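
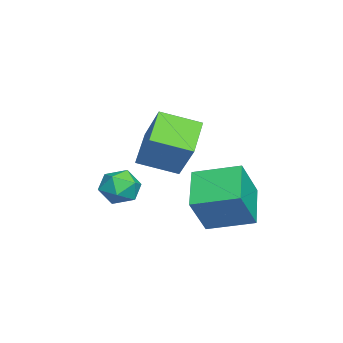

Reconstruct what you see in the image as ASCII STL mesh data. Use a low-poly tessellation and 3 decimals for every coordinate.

solid 
facet normal -0.115 -0.286 0.951
outer loop
vertex -1.188 -0.506 -0.218
vertex -1.182 -1.442 -0.499
vertex -0.343 -0.997 -0.264
endloop
endfacet
facet normal 0.242 0.331 0.912
outer loop
vertex -1.188 -0.506 -0.218
vertex -0.343 -0.997 -0.264
vertex -0.391 -0.075 -0.586
endloop
endfacet
facet normal -0.170 0.802 0.572
outer loop
vertex -1.188 -0.506 -0.218
vertex -0.391 -0.075 -0.586
vertex -1.259 0.05 -1.019
endloop
endfacet
facet normal -0.782 0.477 0.401
outer loop
vertex -1.188 -0.506 -0.218
vertex -1.259 0.05 -1.019
vertex -1.747 -0.795 -0.965
endloop
endfacet
facet normal -0.747 -0.195 0.635
outer loop
vertex -1.188 -0.506 -0.218
vertex -1.747 -0.795 -0.965
vertex -1.182 -1.442 -0.499
endloop
endfacet
facet normal 0.827 0.223 0.516
outer loop
vertex -0.391 -0.075 -0.586
vertex -0.343 -0.997 -0.264
vertex 0.107 -0.745 -1.095
endloop
endfacet
facet normal 0.249 -0.776 0.580
outer loop
vertex -0.343 -0.997 -0.264
vertex -1.182 -1.442 -0.499
vertex -0.381 -1.59 -1.041
endloop
endfacet
facet normal -0.775 -0.628 0.068
outer loop
vertex -1.182 -1.442 -0.499
vertex -1.747 -0.795 -0.965
vertex -1.249 -1.465 -1.474
endloop
endfacet
facet normal -0.832 0.460 -0.311
outer loop
vertex -1.747 -0.795 -0.965
vertex -1.259 0.05 -1.019
vertex -1.297 -0.543 -1.796
endloop
endfacet
facet normal 0.159 0.987 -0.034
outer loop
vertex -1.259 0.05 -1.019
vertex -0.391 -0.075 -0.586
vertex -0.458 -0.098 -1.561
endloop
endfacet
facet normal 0.782 -0.477 -0.401
outer loop
vertex -0.452 -1.034 -1.842
vertex 0.107 -0.745 -1.095
vertex -0.381 -1.59 -1.041
endloop
endfacet
facet normal 0.170 -0.802 -0.572
outer loop
vertex -0.452 -1.034 -1.842
vertex -0.381 -1.59 -1.041
vertex -1.249 -1.465 -1.474
endloop
endfacet
facet normal -0.242 -0.331 -0.912
outer loop
vertex -0.452 -1.034 -1.842
vertex -1.249 -1.465 -1.474
vertex -1.297 -0.543 -1.796
endloop
endfacet
facet normal 0.115 0.286 -0.951
outer loop
vertex -0.452 -1.034 -1.842
vertex -1.297 -0.543 -1.796
vertex -0.458 -0.098 -1.561
endloop
endfacet
facet normal 0.747 0.195 -0.635
outer loop
vertex -0.452 -1.034 -1.842
vertex -0.458 -0.098 -1.561
vertex 0.107 -0.745 -1.095
endloop
endfacet
facet normal 0.832 -0.460 0.311
outer loop
vertex -0.381 -1.59 -1.041
vertex 0.107 -0.745 -1.095
vertex -0.343 -0.997 -0.264
endloop
endfacet
facet normal -0.159 -0.987 0.034
outer loop
vertex -1.249 -1.465 -1.474
vertex -0.381 -1.59 -1.041
vertex -1.182 -1.442 -0.499
endloop
endfacet
facet normal -0.827 -0.223 -0.516
outer loop
vertex -1.297 -0.543 -1.796
vertex -1.249 -1.465 -1.474
vertex -1.747 -0.795 -0.965
endloop
endfacet
facet normal -0.249 0.776 -0.580
outer loop
vertex -0.458 -0.098 -1.561
vertex -1.297 -0.543 -1.796
vertex -1.259 0.05 -1.019
endloop
endfacet
facet normal 0.775 0.628 -0.068
outer loop
vertex 0.107 -0.745 -1.095
vertex -0.458 -0.098 -1.561
vertex -0.391 -0.075 -0.586
endloop
endfacet
facet normal -0.873 -0.057 0.484
outer loop
vertex 1.05 2.356 0.718
vertex 1.21 4.332 1.239
vertex 0.059 2.892 -1.007
endloop
endfacet
facet normal -0.078 -0.964 -0.254
outer loop
vertex 1.85 3.008 -1.999
vertex 1.05 2.356 0.718
vertex 0.059 2.892 -1.007
endloop
endfacet
facet normal -0.873 -0.056 0.484
outer loop
vertex 0.059 2.892 -1.007
vertex 1.21 4.332 1.239
vertex 0.22 4.868 -0.486
endloop
endfacet
facet normal -0.481 0.260 -0.837
outer loop
vertex 0.22 4.868 -0.486
vertex 1.85 3.008 -1.999
vertex 0.059 2.892 -1.007
endloop
endfacet
facet normal 0.481 -0.260 0.838
outer loop
vertex 1.05 2.356 0.718
vertex 3.001 4.448 0.247
vertex 1.21 4.332 1.239
endloop
endfacet
facet normal -0.079 -0.964 -0.254
outer loop
vertex 2.84 2.472 -0.274
vertex 1.05 2.356 0.718
vertex 1.85 3.008 -1.999
endloop
endfacet
facet normal 0.481 -0.260 0.837
outer loop
vertex 2.84 2.472 -0.274
vertex 3.001 4.448 0.247
vertex 1.05 2.356 0.718
endloop
endfacet
facet normal 0.079 0.964 0.254
outer loop
vertex 1.21 4.332 1.239
vertex 3.001 4.448 0.247
vertex 0.22 4.868 -0.486
endloop
endfacet
facet normal -0.481 0.260 -0.837
outer loop
vertex 2.01 4.984 -1.478
vertex 1.85 3.008 -1.999
vertex 0.22 4.868 -0.486
endloop
endfacet
facet normal 0.079 0.964 0.254
outer loop
vertex 0.22 4.868 -0.486
vertex 3.001 4.448 0.247
vertex 2.01 4.984 -1.478
endloop
endfacet
facet normal 0.873 0.057 -0.484
outer loop
vertex 2.01 4.984 -1.478
vertex 2.84 2.472 -0.274
vertex 1.85 3.008 -1.999
endloop
endfacet
facet normal 0.873 0.056 -0.484
outer loop
vertex 3.001 4.448 0.247
vertex 2.84 2.472 -0.274
vertex 2.01 4.984 -1.478
endloop
endfacet
facet normal -0.520 -0.333 -0.787
outer loop
vertex -0.949 0.246 1.903
vertex -1.135 1.963 1.3
vertex 0.611 0.078 0.942
endloop
endfacet
facet normal 0.102 -0.939 0.330
outer loop
vertex 1.735 0.797 2.64
vertex -0.949 0.246 1.903
vertex 0.611 0.078 0.942
endloop
endfacet
facet normal -0.521 -0.333 -0.786
outer loop
vertex 0.611 0.078 0.942
vertex -1.135 1.963 1.3
vertex 0.425 1.795 0.338
endloop
endfacet
facet normal 0.848 -0.092 -0.522
outer loop
vertex 0.425 1.795 0.338
vertex 1.735 0.797 2.64
vertex 0.611 0.078 0.942
endloop
endfacet
facet normal -0.848 0.092 0.522
outer loop
vertex -0.949 0.246 1.903
vertex -0.011 2.682 2.998
vertex -1.135 1.963 1.3
endloop
endfacet
facet normal 0.102 -0.939 0.330
outer loop
vertex 0.175 0.965 3.602
vertex -0.949 0.246 1.903
vertex 1.735 0.797 2.64
endloop
endfacet
facet normal -0.848 0.092 0.522
outer loop
vertex 0.175 0.965 3.602
vertex -0.011 2.682 2.998
vertex -0.949 0.246 1.903
endloop
endfacet
facet normal -0.102 0.939 -0.330
outer loop
vertex -1.135 1.963 1.3
vertex -0.011 2.682 2.998
vertex 0.425 1.795 0.338
endloop
endfacet
facet normal 0.848 -0.092 -0.522
outer loop
vertex 1.549 2.514 2.037
vertex 1.735 0.797 2.64
vertex 0.425 1.795 0.338
endloop
endfacet
facet normal -0.102 0.939 -0.330
outer loop
vertex 0.425 1.795 0.338
vertex -0.011 2.682 2.998
vertex 1.549 2.514 2.037
endloop
endfacet
facet normal 0.521 0.333 0.786
outer loop
vertex 1.549 2.514 2.037
vertex 0.175 0.965 3.602
vertex 1.735 0.797 2.64
endloop
endfacet
facet normal 0.520 0.333 0.786
outer loop
vertex -0.011 2.682 2.998
vertex 0.175 0.965 3.602
vertex 1.549 2.514 2.037
endloop
endfacet

endsolid


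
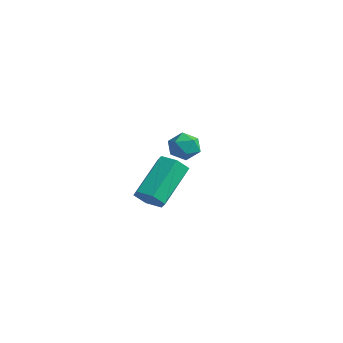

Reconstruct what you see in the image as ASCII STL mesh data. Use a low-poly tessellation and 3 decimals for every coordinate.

solid 
facet normal -0.416 0.669 0.616
outer loop
vertex 2.892 -3.445 1.262
vertex 3.211 -3.71 1.765
vertex 3.484 -3.226 1.424
endloop
endfacet
facet normal -0.337 0.941 -0.039
outer loop
vertex 2.892 -3.445 1.262
vertex 3.484 -3.226 1.424
vertex 3.327 -3.308 0.797
endloop
endfacet
facet normal -0.694 0.523 -0.495
outer loop
vertex 2.892 -3.445 1.262
vertex 3.327 -3.308 0.797
vertex 2.957 -3.843 0.75
endloop
endfacet
facet normal -0.993 -0.005 -0.122
outer loop
vertex 2.892 -3.445 1.262
vertex 2.957 -3.843 0.75
vertex 2.885 -4.091 1.348
endloop
endfacet
facet normal -0.821 0.084 0.565
outer loop
vertex 2.892 -3.445 1.262
vertex 2.885 -4.091 1.348
vertex 3.211 -3.71 1.765
endloop
endfacet
facet normal 0.357 0.911 -0.208
outer loop
vertex 3.327 -3.308 0.797
vertex 3.484 -3.226 1.424
vertex 3.915 -3.489 1.012
endloop
endfacet
facet normal 0.229 0.471 0.852
outer loop
vertex 3.484 -3.226 1.424
vertex 3.211 -3.71 1.765
vertex 3.843 -3.737 1.61
endloop
endfacet
facet normal -0.428 -0.476 0.769
outer loop
vertex 3.211 -3.71 1.765
vertex 2.885 -4.091 1.348
vertex 3.473 -4.272 1.563
endloop
endfacet
facet normal -0.706 -0.620 -0.342
outer loop
vertex 2.885 -4.091 1.348
vertex 2.957 -3.843 0.75
vertex 3.316 -4.354 0.936
endloop
endfacet
facet normal -0.222 0.237 -0.946
outer loop
vertex 2.957 -3.843 0.75
vertex 3.327 -3.308 0.797
vertex 3.589 -3.87 0.595
endloop
endfacet
facet normal 0.993 0.005 0.122
outer loop
vertex 3.908 -4.135 1.098
vertex 3.915 -3.489 1.012
vertex 3.843 -3.737 1.61
endloop
endfacet
facet normal 0.694 -0.523 0.495
outer loop
vertex 3.908 -4.135 1.098
vertex 3.843 -3.737 1.61
vertex 3.473 -4.272 1.563
endloop
endfacet
facet normal 0.337 -0.941 0.039
outer loop
vertex 3.908 -4.135 1.098
vertex 3.473 -4.272 1.563
vertex 3.316 -4.354 0.936
endloop
endfacet
facet normal 0.416 -0.669 -0.616
outer loop
vertex 3.908 -4.135 1.098
vertex 3.316 -4.354 0.936
vertex 3.589 -3.87 0.595
endloop
endfacet
facet normal 0.821 -0.084 -0.565
outer loop
vertex 3.908 -4.135 1.098
vertex 3.589 -3.87 0.595
vertex 3.915 -3.489 1.012
endloop
endfacet
facet normal 0.706 0.620 0.342
outer loop
vertex 3.843 -3.737 1.61
vertex 3.915 -3.489 1.012
vertex 3.484 -3.226 1.424
endloop
endfacet
facet normal 0.222 -0.237 0.946
outer loop
vertex 3.473 -4.272 1.563
vertex 3.843 -3.737 1.61
vertex 3.211 -3.71 1.765
endloop
endfacet
facet normal -0.357 -0.911 0.208
outer loop
vertex 3.316 -4.354 0.936
vertex 3.473 -4.272 1.563
vertex 2.885 -4.091 1.348
endloop
endfacet
facet normal -0.229 -0.471 -0.852
outer loop
vertex 3.589 -3.87 0.595
vertex 3.316 -4.354 0.936
vertex 2.957 -3.843 0.75
endloop
endfacet
facet normal 0.428 0.476 -0.769
outer loop
vertex 3.915 -3.489 1.012
vertex 3.589 -3.87 0.595
vertex 3.327 -3.308 0.797
endloop
endfacet
facet normal 0.196 -0.763 -0.616
outer loop
vertex -0.344 -1.458 -3.939
vertex -1.018 -1.675 -3.885
vertex -0.832 -1.216 -4.394
endloop
endfacet
facet normal 0.699 0.550 -0.457
outer loop
vertex -0.344 -1.458 -3.939
vertex -0.832 -1.216 -4.394
vertex -0.749 0.112 -2.669
endloop
endfacet
facet normal 0.699 0.550 -0.457
outer loop
vertex -0.749 0.112 -2.669
vertex -0.832 -1.216 -4.394
vertex -1.237 0.354 -3.124
endloop
endfacet
facet normal -0.196 0.763 0.616
outer loop
vertex -0.749 0.112 -2.669
vertex -1.237 0.354 -3.124
vertex -1.422 -0.105 -2.615
endloop
endfacet
facet normal 0.196 -0.763 -0.616
outer loop
vertex -0.832 -1.216 -4.394
vertex -1.018 -1.675 -3.885
vertex -1.506 -1.433 -4.34
endloop
endfacet
facet normal -0.246 0.570 -0.784
outer loop
vertex -0.832 -1.216 -4.394
vertex -1.506 -1.433 -4.34
vertex -1.237 0.354 -3.124
endloop
endfacet
facet normal -0.246 0.570 -0.784
outer loop
vertex -1.237 0.354 -3.124
vertex -1.506 -1.433 -4.34
vertex -1.911 0.137 -3.07
endloop
endfacet
facet normal -0.196 0.763 0.616
outer loop
vertex -1.237 0.354 -3.124
vertex -1.911 0.137 -3.07
vertex -1.422 -0.105 -2.615
endloop
endfacet
facet normal 0.196 -0.763 -0.616
outer loop
vertex -1.506 -1.433 -4.34
vertex -1.018 -1.675 -3.885
vertex -1.691 -1.892 -3.831
endloop
endfacet
facet normal -0.945 0.020 -0.326
outer loop
vertex -1.506 -1.433 -4.34
vertex -1.691 -1.892 -3.831
vertex -1.911 0.137 -3.07
endloop
endfacet
facet normal -0.945 0.020 -0.326
outer loop
vertex -1.911 0.137 -3.07
vertex -1.691 -1.892 -3.831
vertex -2.096 -0.322 -2.561
endloop
endfacet
facet normal -0.196 0.763 0.616
outer loop
vertex -1.911 0.137 -3.07
vertex -2.096 -0.322 -2.561
vertex -1.422 -0.105 -2.615
endloop
endfacet
facet normal 0.196 -0.763 -0.616
outer loop
vertex -1.691 -1.892 -3.831
vertex -1.018 -1.675 -3.885
vertex -1.203 -2.134 -3.376
endloop
endfacet
facet normal -0.699 -0.550 0.457
outer loop
vertex -1.691 -1.892 -3.831
vertex -1.203 -2.134 -3.376
vertex -2.096 -0.322 -2.561
endloop
endfacet
facet normal -0.699 -0.550 0.457
outer loop
vertex -2.096 -0.322 -2.561
vertex -1.203 -2.134 -3.376
vertex -1.608 -0.564 -2.106
endloop
endfacet
facet normal -0.196 0.763 0.616
outer loop
vertex -2.096 -0.322 -2.561
vertex -1.608 -0.564 -2.106
vertex -1.422 -0.105 -2.615
endloop
endfacet
facet normal 0.196 -0.763 -0.616
outer loop
vertex -1.203 -2.134 -3.376
vertex -1.018 -1.675 -3.885
vertex -0.529 -1.917 -3.43
endloop
endfacet
facet normal 0.246 -0.570 0.784
outer loop
vertex -1.203 -2.134 -3.376
vertex -0.529 -1.917 -3.43
vertex -1.608 -0.564 -2.106
endloop
endfacet
facet normal 0.246 -0.570 0.784
outer loop
vertex -1.608 -0.564 -2.106
vertex -0.529 -1.917 -3.43
vertex -0.934 -0.347 -2.16
endloop
endfacet
facet normal -0.196 0.763 0.616
outer loop
vertex -1.608 -0.564 -2.106
vertex -0.934 -0.347 -2.16
vertex -1.422 -0.105 -2.615
endloop
endfacet
facet normal 0.196 -0.763 -0.616
outer loop
vertex -0.529 -1.917 -3.43
vertex -1.018 -1.675 -3.885
vertex -0.344 -1.458 -3.939
endloop
endfacet
facet normal 0.945 -0.020 0.326
outer loop
vertex -0.529 -1.917 -3.43
vertex -0.344 -1.458 -3.939
vertex -0.934 -0.347 -2.16
endloop
endfacet
facet normal 0.945 -0.020 0.326
outer loop
vertex -0.934 -0.347 -2.16
vertex -0.344 -1.458 -3.939
vertex -0.749 0.112 -2.669
endloop
endfacet
facet normal -0.196 0.763 0.616
outer loop
vertex -0.934 -0.347 -2.16
vertex -0.749 0.112 -2.669
vertex -1.422 -0.105 -2.615
endloop
endfacet

endsolid


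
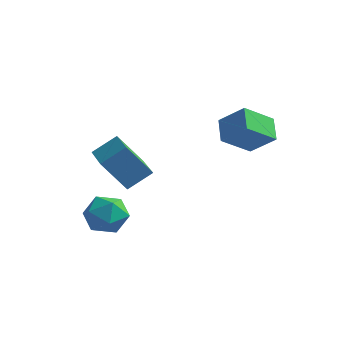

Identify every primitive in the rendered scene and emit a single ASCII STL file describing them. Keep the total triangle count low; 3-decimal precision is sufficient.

solid 
facet normal -0.636 0.749 -0.184
outer loop
vertex -3.513 -0.037 2.657
vertex -2.535 0.435 1.197
vertex -4.26 -0.859 1.891
endloop
endfacet
facet normal -0.538 -0.259 0.802
outer loop
vertex -2.905 -2.455 2.283
vertex -3.513 -0.037 2.657
vertex -4.26 -0.859 1.891
endloop
endfacet
facet normal -0.636 0.749 -0.184
outer loop
vertex -4.26 -0.859 1.891
vertex -2.535 0.435 1.197
vertex -3.282 -0.387 0.431
endloop
endfacet
facet normal -0.553 -0.609 -0.568
outer loop
vertex -3.282 -0.387 0.431
vertex -2.905 -2.455 2.283
vertex -4.26 -0.859 1.891
endloop
endfacet
facet normal 0.553 0.609 0.568
outer loop
vertex -3.513 -0.037 2.657
vertex -1.18 -1.161 1.589
vertex -2.535 0.435 1.197
endloop
endfacet
facet normal -0.538 -0.259 0.802
outer loop
vertex -2.158 -1.633 3.049
vertex -3.513 -0.037 2.657
vertex -2.905 -2.455 2.283
endloop
endfacet
facet normal 0.553 0.609 0.568
outer loop
vertex -2.158 -1.633 3.049
vertex -1.18 -1.161 1.589
vertex -3.513 -0.037 2.657
endloop
endfacet
facet normal 0.538 0.259 -0.802
outer loop
vertex -2.535 0.435 1.197
vertex -1.18 -1.161 1.589
vertex -3.282 -0.387 0.431
endloop
endfacet
facet normal -0.553 -0.609 -0.568
outer loop
vertex -1.927 -1.983 0.823
vertex -2.905 -2.455 2.283
vertex -3.282 -0.387 0.431
endloop
endfacet
facet normal 0.538 0.259 -0.802
outer loop
vertex -3.282 -0.387 0.431
vertex -1.18 -1.161 1.589
vertex -1.927 -1.983 0.823
endloop
endfacet
facet normal 0.636 -0.749 0.184
outer loop
vertex -1.927 -1.983 0.823
vertex -2.158 -1.633 3.049
vertex -2.905 -2.455 2.283
endloop
endfacet
facet normal 0.636 -0.749 0.184
outer loop
vertex -1.18 -1.161 1.589
vertex -2.158 -1.633 3.049
vertex -1.927 -1.983 0.823
endloop
endfacet
facet normal -0.019 1.000 0.012
outer loop
vertex -2.413 -1.497 -1.219
vertex -3.382 -1.521 -0.762
vertex -2.501 -1.511 -0.151
endloop
endfacet
facet normal 0.650 0.757 0.063
outer loop
vertex -2.413 -1.497 -1.219
vertex -2.501 -1.511 -0.151
vertex -1.755 -2.111 -0.635
endloop
endfacet
facet normal 0.784 0.355 -0.510
outer loop
vertex -2.413 -1.497 -1.219
vertex -1.755 -2.111 -0.635
vertex -2.176 -2.491 -1.546
endloop
endfacet
facet normal 0.197 0.349 -0.916
outer loop
vertex -2.413 -1.497 -1.219
vertex -2.176 -2.491 -1.546
vertex -3.182 -2.126 -1.624
endloop
endfacet
facet normal -0.299 0.747 -0.594
outer loop
vertex -2.413 -1.497 -1.219
vertex -3.182 -2.126 -1.624
vertex -3.382 -1.521 -0.762
endloop
endfacet
facet normal 0.689 0.340 0.641
outer loop
vertex -1.755 -2.111 -0.635
vertex -2.501 -1.511 -0.151
vertex -2.318 -2.514 0.184
endloop
endfacet
facet normal -0.394 0.732 0.556
outer loop
vertex -2.501 -1.511 -0.151
vertex -3.382 -1.521 -0.762
vertex -3.324 -2.149 0.106
endloop
endfacet
facet normal -0.847 0.323 -0.423
outer loop
vertex -3.382 -1.521 -0.762
vertex -3.182 -2.126 -1.624
vertex -3.745 -2.529 -0.805
endloop
endfacet
facet normal -0.044 -0.324 -0.945
outer loop
vertex -3.182 -2.126 -1.624
vertex -2.176 -2.491 -1.546
vertex -2.999 -3.129 -1.289
endloop
endfacet
facet normal 0.905 -0.314 -0.287
outer loop
vertex -2.176 -2.491 -1.546
vertex -1.755 -2.111 -0.635
vertex -2.118 -3.119 -0.678
endloop
endfacet
facet normal -0.197 -0.349 0.916
outer loop
vertex -3.087 -3.143 -0.221
vertex -2.318 -2.514 0.184
vertex -3.324 -2.149 0.106
endloop
endfacet
facet normal -0.784 -0.355 0.510
outer loop
vertex -3.087 -3.143 -0.221
vertex -3.324 -2.149 0.106
vertex -3.745 -2.529 -0.805
endloop
endfacet
facet normal -0.650 -0.757 -0.063
outer loop
vertex -3.087 -3.143 -0.221
vertex -3.745 -2.529 -0.805
vertex -2.999 -3.129 -1.289
endloop
endfacet
facet normal 0.019 -1.000 -0.012
outer loop
vertex -3.087 -3.143 -0.221
vertex -2.999 -3.129 -1.289
vertex -2.118 -3.119 -0.678
endloop
endfacet
facet normal 0.299 -0.747 0.594
outer loop
vertex -3.087 -3.143 -0.221
vertex -2.118 -3.119 -0.678
vertex -2.318 -2.514 0.184
endloop
endfacet
facet normal 0.044 0.324 0.945
outer loop
vertex -3.324 -2.149 0.106
vertex -2.318 -2.514 0.184
vertex -2.501 -1.511 -0.151
endloop
endfacet
facet normal -0.905 0.314 0.287
outer loop
vertex -3.745 -2.529 -0.805
vertex -3.324 -2.149 0.106
vertex -3.382 -1.521 -0.762
endloop
endfacet
facet normal -0.689 -0.340 -0.641
outer loop
vertex -2.999 -3.129 -1.289
vertex -3.745 -2.529 -0.805
vertex -3.182 -2.126 -1.624
endloop
endfacet
facet normal 0.394 -0.732 -0.556
outer loop
vertex -2.118 -3.119 -0.678
vertex -2.999 -3.129 -1.289
vertex -2.176 -2.491 -1.546
endloop
endfacet
facet normal 0.847 -0.323 0.423
outer loop
vertex -2.318 -2.514 0.184
vertex -2.118 -3.119 -0.678
vertex -1.755 -2.111 -0.635
endloop
endfacet
facet normal -0.457 -0.687 0.565
outer loop
vertex 1.31 2.167 4.482
vertex 0.139 2.136 3.497
vertex 1.89 1.237 3.821
endloop
endfacet
facet normal 0.765 0.020 0.643
outer loop
vertex 2.681 2.424 2.843
vertex 1.31 2.167 4.482
vertex 1.89 1.237 3.821
endloop
endfacet
facet normal -0.457 -0.686 0.566
outer loop
vertex 1.89 1.237 3.821
vertex 0.139 2.136 3.497
vertex 0.719 1.206 2.837
endloop
endfacet
facet normal 0.453 -0.727 -0.516
outer loop
vertex 0.719 1.206 2.837
vertex 2.681 2.424 2.843
vertex 1.89 1.237 3.821
endloop
endfacet
facet normal -0.453 0.727 0.516
outer loop
vertex 1.31 2.167 4.482
vertex 0.93 3.323 2.519
vertex 0.139 2.136 3.497
endloop
endfacet
facet normal 0.765 0.021 0.643
outer loop
vertex 2.101 3.354 3.503
vertex 1.31 2.167 4.482
vertex 2.681 2.424 2.843
endloop
endfacet
facet normal -0.453 0.727 0.516
outer loop
vertex 2.101 3.354 3.503
vertex 0.93 3.323 2.519
vertex 1.31 2.167 4.482
endloop
endfacet
facet normal -0.765 -0.020 -0.644
outer loop
vertex 0.139 2.136 3.497
vertex 0.93 3.323 2.519
vertex 0.719 1.206 2.837
endloop
endfacet
facet normal 0.453 -0.727 -0.516
outer loop
vertex 1.51 2.393 1.858
vertex 2.681 2.424 2.843
vertex 0.719 1.206 2.837
endloop
endfacet
facet normal -0.765 -0.020 -0.643
outer loop
vertex 0.719 1.206 2.837
vertex 0.93 3.323 2.519
vertex 1.51 2.393 1.858
endloop
endfacet
facet normal 0.457 0.686 -0.565
outer loop
vertex 1.51 2.393 1.858
vertex 2.101 3.354 3.503
vertex 2.681 2.424 2.843
endloop
endfacet
facet normal 0.457 0.687 -0.565
outer loop
vertex 0.93 3.323 2.519
vertex 2.101 3.354 3.503
vertex 1.51 2.393 1.858
endloop
endfacet

endsolid


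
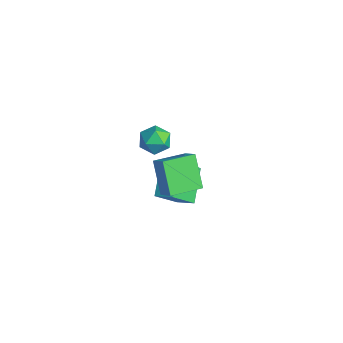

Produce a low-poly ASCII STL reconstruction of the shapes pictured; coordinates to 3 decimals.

solid 
facet normal -0.894 0.439 -0.088
outer loop
vertex -0.459 0.061 2.282
vertex -0.804 -0.636 2.309
vertex -0.674 -0.24 2.967
endloop
endfacet
facet normal -0.430 0.868 0.247
outer loop
vertex -0.459 0.061 2.282
vertex -0.674 -0.24 2.967
vertex 0.013 0.12 2.898
endloop
endfacet
facet normal 0.123 0.974 -0.188
outer loop
vertex -0.459 0.061 2.282
vertex 0.013 0.12 2.898
vertex 0.306 -0.052 2.198
endloop
endfacet
facet normal 0.003 0.612 -0.791
outer loop
vertex -0.459 0.061 2.282
vertex 0.306 -0.052 2.198
vertex -0.199 -0.52 1.834
endloop
endfacet
facet normal -0.625 0.281 -0.728
outer loop
vertex -0.459 0.061 2.282
vertex -0.199 -0.52 1.834
vertex -0.804 -0.636 2.309
endloop
endfacet
facet normal -0.193 0.527 0.827
outer loop
vertex 0.013 0.12 2.898
vertex -0.674 -0.24 2.967
vertex -0.041 -0.54 3.306
endloop
endfacet
facet normal -0.943 -0.167 0.287
outer loop
vertex -0.674 -0.24 2.967
vertex -0.804 -0.636 2.309
vertex -0.546 -1.008 2.942
endloop
endfacet
facet normal -0.508 -0.422 -0.751
outer loop
vertex -0.804 -0.636 2.309
vertex -0.199 -0.52 1.834
vertex -0.253 -1.18 2.242
endloop
endfacet
facet normal 0.510 0.113 -0.853
outer loop
vertex -0.199 -0.52 1.834
vertex 0.306 -0.052 2.198
vertex 0.434 -0.82 2.173
endloop
endfacet
facet normal 0.705 0.699 0.123
outer loop
vertex 0.306 -0.052 2.198
vertex 0.013 0.12 2.898
vertex 0.564 -0.424 2.831
endloop
endfacet
facet normal -0.003 -0.612 0.791
outer loop
vertex 0.219 -1.121 2.858
vertex -0.041 -0.54 3.306
vertex -0.546 -1.008 2.942
endloop
endfacet
facet normal -0.123 -0.974 0.188
outer loop
vertex 0.219 -1.121 2.858
vertex -0.546 -1.008 2.942
vertex -0.253 -1.18 2.242
endloop
endfacet
facet normal 0.430 -0.868 -0.247
outer loop
vertex 0.219 -1.121 2.858
vertex -0.253 -1.18 2.242
vertex 0.434 -0.82 2.173
endloop
endfacet
facet normal 0.894 -0.439 0.088
outer loop
vertex 0.219 -1.121 2.858
vertex 0.434 -0.82 2.173
vertex 0.564 -0.424 2.831
endloop
endfacet
facet normal 0.625 -0.281 0.728
outer loop
vertex 0.219 -1.121 2.858
vertex 0.564 -0.424 2.831
vertex -0.041 -0.54 3.306
endloop
endfacet
facet normal -0.510 -0.113 0.853
outer loop
vertex -0.546 -1.008 2.942
vertex -0.041 -0.54 3.306
vertex -0.674 -0.24 2.967
endloop
endfacet
facet normal -0.705 -0.699 -0.123
outer loop
vertex -0.253 -1.18 2.242
vertex -0.546 -1.008 2.942
vertex -0.804 -0.636 2.309
endloop
endfacet
facet normal 0.193 -0.527 -0.827
outer loop
vertex 0.434 -0.82 2.173
vertex -0.253 -1.18 2.242
vertex -0.199 -0.52 1.834
endloop
endfacet
facet normal 0.943 0.167 -0.287
outer loop
vertex 0.564 -0.424 2.831
vertex 0.434 -0.82 2.173
vertex 0.306 -0.052 2.198
endloop
endfacet
facet normal 0.508 0.422 0.751
outer loop
vertex -0.041 -0.54 3.306
vertex 0.564 -0.424 2.831
vertex 0.013 0.12 2.898
endloop
endfacet
facet normal -0.753 -0.526 -0.395
outer loop
vertex -1.201 -0.066 -2.741
vertex -2.407 0.846 -1.657
vertex -1.396 1.129 -3.962
endloop
endfacet
facet normal 0.648 -0.490 -0.583
outer loop
vertex -0.673 1.634 -3.583
vertex -1.201 -0.066 -2.741
vertex -1.396 1.129 -3.962
endloop
endfacet
facet normal -0.753 -0.527 -0.395
outer loop
vertex -1.396 1.129 -3.962
vertex -2.407 0.846 -1.657
vertex -2.602 2.041 -2.879
endloop
endfacet
facet normal -0.113 0.695 -0.710
outer loop
vertex -2.602 2.041 -2.879
vertex -0.673 1.634 -3.583
vertex -1.396 1.129 -3.962
endloop
endfacet
facet normal 0.113 -0.695 0.710
outer loop
vertex -1.201 -0.066 -2.741
vertex -1.684 1.351 -1.278
vertex -2.407 0.846 -1.657
endloop
endfacet
facet normal 0.648 -0.490 -0.583
outer loop
vertex -0.478 0.439 -2.361
vertex -1.201 -0.066 -2.741
vertex -0.673 1.634 -3.583
endloop
endfacet
facet normal 0.112 -0.695 0.710
outer loop
vertex -0.478 0.439 -2.361
vertex -1.684 1.351 -1.278
vertex -1.201 -0.066 -2.741
endloop
endfacet
facet normal -0.648 0.490 0.583
outer loop
vertex -2.407 0.846 -1.657
vertex -1.684 1.351 -1.278
vertex -2.602 2.041 -2.879
endloop
endfacet
facet normal -0.112 0.695 -0.710
outer loop
vertex -1.879 2.546 -2.499
vertex -0.673 1.634 -3.583
vertex -2.602 2.041 -2.879
endloop
endfacet
facet normal -0.648 0.490 0.583
outer loop
vertex -2.602 2.041 -2.879
vertex -1.684 1.351 -1.278
vertex -1.879 2.546 -2.499
endloop
endfacet
facet normal 0.753 0.527 0.395
outer loop
vertex -1.879 2.546 -2.499
vertex -0.478 0.439 -2.361
vertex -0.673 1.634 -3.583
endloop
endfacet
facet normal 0.753 0.526 0.395
outer loop
vertex -1.684 1.351 -1.278
vertex -0.478 0.439 -2.361
vertex -1.879 2.546 -2.499
endloop
endfacet
facet normal -0.784 -0.130 -0.607
outer loop
vertex -0.339 -0.524 0.884
vertex -0.412 1.046 0.641
vertex 0.738 -0.685 -0.473
endloop
endfacet
facet normal 0.046 -0.987 0.153
outer loop
vertex 1.452 -0.566 0.079
vertex -0.339 -0.524 0.884
vertex 0.738 -0.685 -0.473
endloop
endfacet
facet normal -0.784 -0.130 -0.607
outer loop
vertex 0.738 -0.685 -0.473
vertex -0.412 1.046 0.641
vertex 0.665 0.885 -0.716
endloop
endfacet
facet normal 0.619 -0.092 -0.780
outer loop
vertex 0.665 0.885 -0.716
vertex 1.452 -0.566 0.079
vertex 0.738 -0.685 -0.473
endloop
endfacet
facet normal -0.619 0.092 0.780
outer loop
vertex -0.339 -0.524 0.884
vertex 0.302 1.165 1.193
vertex -0.412 1.046 0.641
endloop
endfacet
facet normal 0.046 -0.987 0.153
outer loop
vertex 0.375 -0.405 1.436
vertex -0.339 -0.524 0.884
vertex 1.452 -0.566 0.079
endloop
endfacet
facet normal -0.619 0.092 0.780
outer loop
vertex 0.375 -0.405 1.436
vertex 0.302 1.165 1.193
vertex -0.339 -0.524 0.884
endloop
endfacet
facet normal -0.046 0.987 -0.153
outer loop
vertex -0.412 1.046 0.641
vertex 0.302 1.165 1.193
vertex 0.665 0.885 -0.716
endloop
endfacet
facet normal 0.619 -0.092 -0.780
outer loop
vertex 1.379 1.004 -0.164
vertex 1.452 -0.566 0.079
vertex 0.665 0.885 -0.716
endloop
endfacet
facet normal -0.046 0.987 -0.153
outer loop
vertex 0.665 0.885 -0.716
vertex 0.302 1.165 1.193
vertex 1.379 1.004 -0.164
endloop
endfacet
facet normal 0.784 0.130 0.607
outer loop
vertex 1.379 1.004 -0.164
vertex 0.375 -0.405 1.436
vertex 1.452 -0.566 0.079
endloop
endfacet
facet normal 0.784 0.130 0.607
outer loop
vertex 0.302 1.165 1.193
vertex 0.375 -0.405 1.436
vertex 1.379 1.004 -0.164
endloop
endfacet

endsolid


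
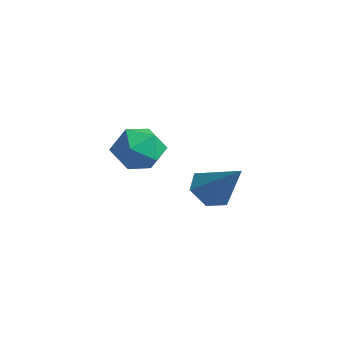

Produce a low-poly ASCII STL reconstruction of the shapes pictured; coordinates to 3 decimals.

solid 
facet normal -0.021 0.276 0.961
outer loop
vertex -3.484 -1.84 0.605
vertex -3.452 -2.718 0.858
vertex -2.677 -2.248 0.74
endloop
endfacet
facet normal 0.298 0.774 0.559
outer loop
vertex -3.484 -1.84 0.605
vertex -2.677 -2.248 0.74
vertex -2.793 -1.687 0.026
endloop
endfacet
facet normal -0.168 0.984 0.060
outer loop
vertex -3.484 -1.84 0.605
vertex -2.793 -1.687 0.026
vertex -3.64 -1.812 -0.297
endloop
endfacet
facet normal -0.772 0.617 0.153
outer loop
vertex -3.484 -1.84 0.605
vertex -3.64 -1.812 -0.297
vertex -4.047 -2.449 0.218
endloop
endfacet
facet normal -0.682 0.180 0.709
outer loop
vertex -3.484 -1.84 0.605
vertex -4.047 -2.449 0.218
vertex -3.452 -2.718 0.858
endloop
endfacet
facet normal 0.852 0.470 0.230
outer loop
vertex -2.793 -1.687 0.026
vertex -2.677 -2.248 0.74
vertex -2.333 -2.471 -0.078
endloop
endfacet
facet normal 0.337 -0.335 0.880
outer loop
vertex -2.677 -2.248 0.74
vertex -3.452 -2.718 0.858
vertex -2.74 -3.108 0.437
endloop
endfacet
facet normal -0.731 -0.492 0.473
outer loop
vertex -3.452 -2.718 0.858
vertex -4.047 -2.449 0.218
vertex -3.587 -3.233 0.114
endloop
endfacet
facet normal -0.878 0.215 -0.428
outer loop
vertex -4.047 -2.449 0.218
vertex -3.64 -1.812 -0.297
vertex -3.703 -2.672 -0.6
endloop
endfacet
facet normal 0.101 0.809 -0.579
outer loop
vertex -3.64 -1.812 -0.297
vertex -2.793 -1.687 0.026
vertex -2.928 -2.202 -0.718
endloop
endfacet
facet normal 0.772 -0.617 -0.153
outer loop
vertex -2.896 -3.08 -0.465
vertex -2.333 -2.471 -0.078
vertex -2.74 -3.108 0.437
endloop
endfacet
facet normal 0.168 -0.984 -0.060
outer loop
vertex -2.896 -3.08 -0.465
vertex -2.74 -3.108 0.437
vertex -3.587 -3.233 0.114
endloop
endfacet
facet normal -0.298 -0.774 -0.559
outer loop
vertex -2.896 -3.08 -0.465
vertex -3.587 -3.233 0.114
vertex -3.703 -2.672 -0.6
endloop
endfacet
facet normal 0.021 -0.276 -0.961
outer loop
vertex -2.896 -3.08 -0.465
vertex -3.703 -2.672 -0.6
vertex -2.928 -2.202 -0.718
endloop
endfacet
facet normal 0.682 -0.180 -0.709
outer loop
vertex -2.896 -3.08 -0.465
vertex -2.928 -2.202 -0.718
vertex -2.333 -2.471 -0.078
endloop
endfacet
facet normal 0.878 -0.215 0.428
outer loop
vertex -2.74 -3.108 0.437
vertex -2.333 -2.471 -0.078
vertex -2.677 -2.248 0.74
endloop
endfacet
facet normal -0.101 -0.809 0.579
outer loop
vertex -3.587 -3.233 0.114
vertex -2.74 -3.108 0.437
vertex -3.452 -2.718 0.858
endloop
endfacet
facet normal -0.852 -0.470 -0.230
outer loop
vertex -3.703 -2.672 -0.6
vertex -3.587 -3.233 0.114
vertex -4.047 -2.449 0.218
endloop
endfacet
facet normal -0.337 0.335 -0.880
outer loop
vertex -2.928 -2.202 -0.718
vertex -3.703 -2.672 -0.6
vertex -3.64 -1.812 -0.297
endloop
endfacet
facet normal 0.731 0.492 -0.473
outer loop
vertex -2.333 -2.471 -0.078
vertex -2.928 -2.202 -0.718
vertex -2.793 -1.687 0.026
endloop
endfacet
facet normal -0.701 -0.101 -0.706
outer loop
vertex 0.132 -1.873 -1.104
vertex -0.352 -2.072 -0.595
vertex -0.276 -1.367 -0.771
endloop
endfacet
facet normal 0.667 0.702 -0.250
outer loop
vertex 0.132 -1.873 -1.104
vertex -0.276 -1.367 -0.771
vertex 0.792 -1.908 0.555
endloop
endfacet
facet normal -0.702 -0.100 -0.705
outer loop
vertex -0.276 -1.367 -0.771
vertex -0.352 -2.072 -0.595
vertex -0.759 -1.566 -0.262
endloop
endfacet
facet normal 0.009 0.928 0.372
outer loop
vertex -0.276 -1.367 -0.771
vertex -0.759 -1.566 -0.262
vertex 0.792 -1.908 0.555
endloop
endfacet
facet normal -0.701 -0.100 -0.706
outer loop
vertex -0.759 -1.566 -0.262
vertex -0.352 -2.072 -0.595
vertex -0.836 -2.27 -0.086
endloop
endfacet
facet normal -0.404 0.263 0.876
outer loop
vertex -0.759 -1.566 -0.262
vertex -0.836 -2.27 -0.086
vertex 0.792 -1.908 0.555
endloop
endfacet
facet normal -0.701 -0.101 -0.706
outer loop
vertex -0.836 -2.27 -0.086
vertex -0.352 -2.072 -0.595
vertex -0.428 -2.776 -0.419
endloop
endfacet
facet normal -0.160 -0.629 0.761
outer loop
vertex -0.836 -2.27 -0.086
vertex -0.428 -2.776 -0.419
vertex 0.792 -1.908 0.555
endloop
endfacet
facet normal -0.702 -0.101 -0.705
outer loop
vertex -0.428 -2.776 -0.419
vertex -0.352 -2.072 -0.595
vertex 0.056 -2.577 -0.929
endloop
endfacet
facet normal 0.498 -0.856 0.139
outer loop
vertex -0.428 -2.776 -0.419
vertex 0.056 -2.577 -0.929
vertex 0.792 -1.908 0.555
endloop
endfacet
facet normal -0.701 -0.100 -0.706
outer loop
vertex 0.056 -2.577 -0.929
vertex -0.352 -2.072 -0.595
vertex 0.132 -1.873 -1.104
endloop
endfacet
facet normal 0.911 -0.189 -0.366
outer loop
vertex 0.056 -2.577 -0.929
vertex 0.132 -1.873 -1.104
vertex 0.792 -1.908 0.555
endloop
endfacet

endsolid


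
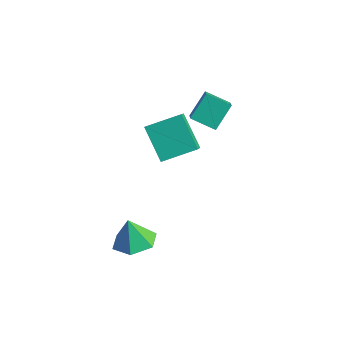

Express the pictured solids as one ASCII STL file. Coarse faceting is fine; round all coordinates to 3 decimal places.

solid 
facet normal -0.500 0.559 -0.661
outer loop
vertex 1.957 -0.67 2.97
vertex 2.751 0.701 3.529
vertex 3.313 -0.943 1.712
endloop
endfacet
facet normal -0.473 -0.816 -0.333
outer loop
vertex 4.009 -1.721 2.631
vertex 1.957 -0.67 2.97
vertex 3.313 -0.943 1.712
endloop
endfacet
facet normal -0.500 0.560 -0.661
outer loop
vertex 3.313 -0.943 1.712
vertex 2.751 0.701 3.529
vertex 4.108 0.427 2.271
endloop
endfacet
facet normal 0.725 -0.146 -0.673
outer loop
vertex 4.108 0.427 2.271
vertex 4.009 -1.721 2.631
vertex 3.313 -0.943 1.712
endloop
endfacet
facet normal -0.725 0.146 0.673
outer loop
vertex 1.957 -0.67 2.97
vertex 3.447 -0.077 4.448
vertex 2.751 0.701 3.529
endloop
endfacet
facet normal -0.473 -0.816 -0.332
outer loop
vertex 2.652 -1.447 3.889
vertex 1.957 -0.67 2.97
vertex 4.009 -1.721 2.631
endloop
endfacet
facet normal -0.725 0.147 0.673
outer loop
vertex 2.652 -1.447 3.889
vertex 3.447 -0.077 4.448
vertex 1.957 -0.67 2.97
endloop
endfacet
facet normal 0.473 0.816 0.333
outer loop
vertex 2.751 0.701 3.529
vertex 3.447 -0.077 4.448
vertex 4.108 0.427 2.271
endloop
endfacet
facet normal 0.726 -0.146 -0.672
outer loop
vertex 4.803 -0.35 3.19
vertex 4.009 -1.721 2.631
vertex 4.108 0.427 2.271
endloop
endfacet
facet normal 0.473 0.816 0.332
outer loop
vertex 4.108 0.427 2.271
vertex 3.447 -0.077 4.448
vertex 4.803 -0.35 3.19
endloop
endfacet
facet normal 0.500 -0.559 0.661
outer loop
vertex 4.803 -0.35 3.19
vertex 2.652 -1.447 3.889
vertex 4.009 -1.721 2.631
endloop
endfacet
facet normal 0.500 -0.560 0.661
outer loop
vertex 3.447 -0.077 4.448
vertex 2.652 -1.447 3.889
vertex 4.803 -0.35 3.19
endloop
endfacet
facet normal -0.618 0.520 -0.590
outer loop
vertex 1.933 2.723 3.266
vertex 2.912 3.317 2.765
vertex 2.037 1.701 2.256
endloop
endfacet
facet normal -0.783 -0.476 0.401
outer loop
vertex 2.748 1.103 2.935
vertex 1.933 2.723 3.266
vertex 2.037 1.701 2.256
endloop
endfacet
facet normal -0.617 0.520 -0.590
outer loop
vertex 2.037 1.701 2.256
vertex 2.912 3.317 2.765
vertex 3.016 2.296 1.756
endloop
endfacet
facet normal 0.073 -0.709 -0.701
outer loop
vertex 3.016 2.296 1.756
vertex 2.748 1.103 2.935
vertex 2.037 1.701 2.256
endloop
endfacet
facet normal -0.072 0.710 0.701
outer loop
vertex 1.933 2.723 3.266
vertex 3.623 2.719 3.444
vertex 2.912 3.317 2.765
endloop
endfacet
facet normal -0.783 -0.476 0.401
outer loop
vertex 2.644 2.124 3.944
vertex 1.933 2.723 3.266
vertex 2.748 1.103 2.935
endloop
endfacet
facet normal -0.072 0.709 0.702
outer loop
vertex 2.644 2.124 3.944
vertex 3.623 2.719 3.444
vertex 1.933 2.723 3.266
endloop
endfacet
facet normal 0.783 0.476 -0.401
outer loop
vertex 2.912 3.317 2.765
vertex 3.623 2.719 3.444
vertex 3.016 2.296 1.756
endloop
endfacet
facet normal 0.071 -0.709 -0.701
outer loop
vertex 3.727 1.697 2.434
vertex 2.748 1.103 2.935
vertex 3.016 2.296 1.756
endloop
endfacet
facet normal 0.783 0.476 -0.401
outer loop
vertex 3.016 2.296 1.756
vertex 3.623 2.719 3.444
vertex 3.727 1.697 2.434
endloop
endfacet
facet normal 0.618 -0.520 0.590
outer loop
vertex 3.727 1.697 2.434
vertex 2.644 2.124 3.944
vertex 2.748 1.103 2.935
endloop
endfacet
facet normal 0.617 -0.520 0.590
outer loop
vertex 3.623 2.719 3.444
vertex 2.644 2.124 3.944
vertex 3.727 1.697 2.434
endloop
endfacet
facet normal 0.226 0.061 -0.972
outer loop
vertex 4.277 -3.72 -2.445
vertex 3.627 -2.927 -2.546
vertex 4.614 -2.757 -2.306
endloop
endfacet
facet normal 0.650 -0.327 0.686
outer loop
vertex 4.277 -3.72 -2.445
vertex 4.614 -2.757 -2.306
vertex 3.313 -3.013 -1.194
endloop
endfacet
facet normal 0.226 0.061 -0.972
outer loop
vertex 4.614 -2.757 -2.306
vertex 3.627 -2.927 -2.546
vertex 3.964 -1.964 -2.407
endloop
endfacet
facet normal 0.503 0.502 0.704
outer loop
vertex 4.614 -2.757 -2.306
vertex 3.964 -1.964 -2.407
vertex 3.313 -3.013 -1.194
endloop
endfacet
facet normal 0.226 0.061 -0.972
outer loop
vertex 3.964 -1.964 -2.407
vertex 3.627 -2.927 -2.546
vertex 2.977 -2.135 -2.647
endloop
endfacet
facet normal -0.270 0.795 0.543
outer loop
vertex 3.964 -1.964 -2.407
vertex 2.977 -2.135 -2.647
vertex 3.313 -3.013 -1.194
endloop
endfacet
facet normal 0.226 0.061 -0.972
outer loop
vertex 2.977 -2.135 -2.647
vertex 3.627 -2.927 -2.546
vertex 2.64 -3.098 -2.786
endloop
endfacet
facet normal -0.894 0.260 0.364
outer loop
vertex 2.977 -2.135 -2.647
vertex 2.64 -3.098 -2.786
vertex 3.313 -3.013 -1.194
endloop
endfacet
facet normal 0.226 0.061 -0.972
outer loop
vertex 2.64 -3.098 -2.786
vertex 3.627 -2.927 -2.546
vertex 3.29 -3.891 -2.685
endloop
endfacet
facet normal -0.747 -0.568 0.346
outer loop
vertex 2.64 -3.098 -2.786
vertex 3.29 -3.891 -2.685
vertex 3.313 -3.013 -1.194
endloop
endfacet
facet normal 0.226 0.061 -0.972
outer loop
vertex 3.29 -3.891 -2.685
vertex 3.627 -2.927 -2.546
vertex 4.277 -3.72 -2.445
endloop
endfacet
facet normal 0.026 -0.862 0.507
outer loop
vertex 3.29 -3.891 -2.685
vertex 4.277 -3.72 -2.445
vertex 3.313 -3.013 -1.194
endloop
endfacet

endsolid


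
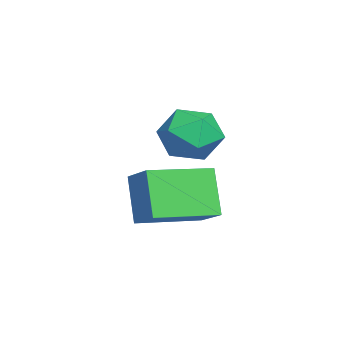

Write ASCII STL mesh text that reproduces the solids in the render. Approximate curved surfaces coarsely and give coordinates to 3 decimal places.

solid 
facet normal -0.105 0.219 0.970
outer loop
vertex 0.84 3.747 0.274
vertex 1.158 2.832 0.515
vertex 1.814 3.578 0.418
endloop
endfacet
facet normal 0.052 0.804 0.592
outer loop
vertex 0.84 3.747 0.274
vertex 1.814 3.578 0.418
vertex 1.514 4.156 -0.34
endloop
endfacet
facet normal -0.452 0.887 0.094
outer loop
vertex 0.84 3.747 0.274
vertex 1.514 4.156 -0.34
vertex 0.672 3.766 -0.711
endloop
endfacet
facet normal -0.921 0.353 0.164
outer loop
vertex 0.84 3.747 0.274
vertex 0.672 3.766 -0.711
vertex 0.452 2.947 -0.182
endloop
endfacet
facet normal -0.706 -0.060 0.705
outer loop
vertex 0.84 3.747 0.274
vertex 0.452 2.947 -0.182
vertex 1.158 2.832 0.515
endloop
endfacet
facet normal 0.674 0.692 0.261
outer loop
vertex 1.514 4.156 -0.34
vertex 1.814 3.578 0.418
vertex 2.248 3.493 -0.478
endloop
endfacet
facet normal 0.419 -0.255 0.872
outer loop
vertex 1.814 3.578 0.418
vertex 1.158 2.832 0.515
vertex 2.028 2.674 0.051
endloop
endfacet
facet normal -0.553 -0.705 0.444
outer loop
vertex 1.158 2.832 0.515
vertex 0.452 2.947 -0.182
vertex 1.186 2.284 -0.32
endloop
endfacet
facet normal -0.901 -0.038 -0.433
outer loop
vertex 0.452 2.947 -0.182
vertex 0.672 3.766 -0.711
vertex 0.886 2.862 -1.078
endloop
endfacet
facet normal -0.142 0.825 -0.546
outer loop
vertex 0.672 3.766 -0.711
vertex 1.514 4.156 -0.34
vertex 1.542 3.608 -1.175
endloop
endfacet
facet normal 0.921 -0.353 -0.164
outer loop
vertex 1.86 2.693 -0.934
vertex 2.248 3.493 -0.478
vertex 2.028 2.674 0.051
endloop
endfacet
facet normal 0.452 -0.887 -0.094
outer loop
vertex 1.86 2.693 -0.934
vertex 2.028 2.674 0.051
vertex 1.186 2.284 -0.32
endloop
endfacet
facet normal -0.052 -0.804 -0.592
outer loop
vertex 1.86 2.693 -0.934
vertex 1.186 2.284 -0.32
vertex 0.886 2.862 -1.078
endloop
endfacet
facet normal 0.105 -0.219 -0.970
outer loop
vertex 1.86 2.693 -0.934
vertex 0.886 2.862 -1.078
vertex 1.542 3.608 -1.175
endloop
endfacet
facet normal 0.706 0.060 -0.705
outer loop
vertex 1.86 2.693 -0.934
vertex 1.542 3.608 -1.175
vertex 2.248 3.493 -0.478
endloop
endfacet
facet normal 0.901 0.038 0.433
outer loop
vertex 2.028 2.674 0.051
vertex 2.248 3.493 -0.478
vertex 1.814 3.578 0.418
endloop
endfacet
facet normal 0.142 -0.825 0.546
outer loop
vertex 1.186 2.284 -0.32
vertex 2.028 2.674 0.051
vertex 1.158 2.832 0.515
endloop
endfacet
facet normal -0.674 -0.692 -0.261
outer loop
vertex 0.886 2.862 -1.078
vertex 1.186 2.284 -0.32
vertex 0.452 2.947 -0.182
endloop
endfacet
facet normal -0.419 0.255 -0.872
outer loop
vertex 1.542 3.608 -1.175
vertex 0.886 2.862 -1.078
vertex 0.672 3.766 -0.711
endloop
endfacet
facet normal 0.553 0.705 -0.444
outer loop
vertex 2.248 3.493 -0.478
vertex 1.542 3.608 -1.175
vertex 1.514 4.156 -0.34
endloop
endfacet
facet normal -0.497 -0.156 0.854
outer loop
vertex 1.31 2.019 -1.727
vertex 0.292 3.789 -1.997
vertex 0.419 1.41 -2.357
endloop
endfacet
facet normal 0.495 -0.859 0.130
outer loop
vertex 1.248 1.671 -3.783
vertex 1.31 2.019 -1.727
vertex 0.419 1.41 -2.357
endloop
endfacet
facet normal -0.497 -0.156 0.854
outer loop
vertex 0.419 1.41 -2.357
vertex 0.292 3.789 -1.997
vertex -0.6 3.18 -2.627
endloop
endfacet
facet normal -0.713 -0.487 -0.504
outer loop
vertex -0.6 3.18 -2.627
vertex 1.248 1.671 -3.783
vertex 0.419 1.41 -2.357
endloop
endfacet
facet normal 0.713 0.487 0.504
outer loop
vertex 1.31 2.019 -1.727
vertex 1.121 4.05 -3.423
vertex 0.292 3.789 -1.997
endloop
endfacet
facet normal 0.494 -0.859 0.131
outer loop
vertex 2.14 2.28 -3.153
vertex 1.31 2.019 -1.727
vertex 1.248 1.671 -3.783
endloop
endfacet
facet normal 0.713 0.487 0.504
outer loop
vertex 2.14 2.28 -3.153
vertex 1.121 4.05 -3.423
vertex 1.31 2.019 -1.727
endloop
endfacet
facet normal -0.495 0.859 -0.130
outer loop
vertex 0.292 3.789 -1.997
vertex 1.121 4.05 -3.423
vertex -0.6 3.18 -2.627
endloop
endfacet
facet normal -0.713 -0.487 -0.504
outer loop
vertex 0.23 3.441 -4.053
vertex 1.248 1.671 -3.783
vertex -0.6 3.18 -2.627
endloop
endfacet
facet normal -0.495 0.859 -0.131
outer loop
vertex -0.6 3.18 -2.627
vertex 1.121 4.05 -3.423
vertex 0.23 3.441 -4.053
endloop
endfacet
facet normal 0.497 0.156 -0.854
outer loop
vertex 0.23 3.441 -4.053
vertex 2.14 2.28 -3.153
vertex 1.248 1.671 -3.783
endloop
endfacet
facet normal 0.497 0.156 -0.854
outer loop
vertex 1.121 4.05 -3.423
vertex 2.14 2.28 -3.153
vertex 0.23 3.441 -4.053
endloop
endfacet

endsolid


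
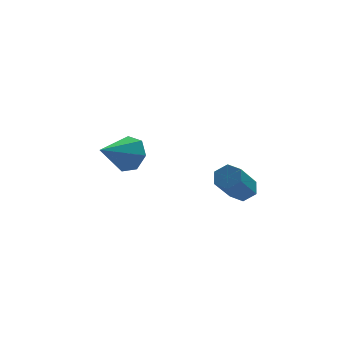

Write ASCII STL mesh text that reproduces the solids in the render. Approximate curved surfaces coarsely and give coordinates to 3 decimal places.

solid 
facet normal 0.499 0.473 -0.726
outer loop
vertex 3.096 -1.572 0.849
vertex 2.484 -1.534 0.453
vertex 2.652 -0.997 0.918
endloop
endfacet
facet normal 0.617 0.395 0.681
outer loop
vertex 3.096 -1.572 0.849
vertex 2.652 -0.997 0.918
vertex 2.028 -2.583 2.403
endloop
endfacet
facet normal 0.616 0.395 0.681
outer loop
vertex 2.028 -2.583 2.403
vertex 2.652 -0.997 0.918
vertex 1.583 -2.008 2.472
endloop
endfacet
facet normal -0.499 -0.473 0.726
outer loop
vertex 2.028 -2.583 2.403
vertex 1.583 -2.008 2.472
vertex 1.416 -2.546 2.007
endloop
endfacet
facet normal 0.500 0.472 -0.726
outer loop
vertex 2.652 -0.997 0.918
vertex 2.484 -1.534 0.453
vertex 2.04 -0.959 0.521
endloop
endfacet
facet normal -0.219 0.880 0.422
outer loop
vertex 2.652 -0.997 0.918
vertex 2.04 -0.959 0.521
vertex 1.583 -2.008 2.472
endloop
endfacet
facet normal -0.220 0.880 0.421
outer loop
vertex 1.583 -2.008 2.472
vertex 2.04 -0.959 0.521
vertex 0.971 -1.971 2.075
endloop
endfacet
facet normal -0.500 -0.472 0.726
outer loop
vertex 1.583 -2.008 2.472
vertex 0.971 -1.971 2.075
vertex 1.416 -2.546 2.007
endloop
endfacet
facet normal 0.499 0.471 -0.727
outer loop
vertex 2.04 -0.959 0.521
vertex 2.484 -1.534 0.453
vertex 1.872 -1.497 0.057
endloop
endfacet
facet normal -0.836 0.484 -0.259
outer loop
vertex 2.04 -0.959 0.521
vertex 1.872 -1.497 0.057
vertex 0.971 -1.971 2.075
endloop
endfacet
facet normal -0.836 0.484 -0.259
outer loop
vertex 0.971 -1.971 2.075
vertex 1.872 -1.497 0.057
vertex 0.804 -2.508 1.611
endloop
endfacet
facet normal -0.499 -0.472 0.726
outer loop
vertex 0.971 -1.971 2.075
vertex 0.804 -2.508 1.611
vertex 1.416 -2.546 2.007
endloop
endfacet
facet normal 0.499 0.473 -0.726
outer loop
vertex 1.872 -1.497 0.057
vertex 2.484 -1.534 0.453
vertex 2.317 -2.072 -0.012
endloop
endfacet
facet normal -0.616 -0.395 -0.681
outer loop
vertex 1.872 -1.497 0.057
vertex 2.317 -2.072 -0.012
vertex 0.804 -2.508 1.611
endloop
endfacet
facet normal -0.617 -0.395 -0.681
outer loop
vertex 0.804 -2.508 1.611
vertex 2.317 -2.072 -0.012
vertex 1.248 -3.083 1.542
endloop
endfacet
facet normal -0.499 -0.473 0.726
outer loop
vertex 0.804 -2.508 1.611
vertex 1.248 -3.083 1.542
vertex 1.416 -2.546 2.007
endloop
endfacet
facet normal 0.500 0.472 -0.726
outer loop
vertex 2.317 -2.072 -0.012
vertex 2.484 -1.534 0.453
vertex 2.929 -2.109 0.385
endloop
endfacet
facet normal 0.220 -0.880 -0.421
outer loop
vertex 2.317 -2.072 -0.012
vertex 2.929 -2.109 0.385
vertex 1.248 -3.083 1.542
endloop
endfacet
facet normal 0.219 -0.880 -0.422
outer loop
vertex 1.248 -3.083 1.542
vertex 2.929 -2.109 0.385
vertex 1.86 -3.121 1.939
endloop
endfacet
facet normal -0.500 -0.472 0.726
outer loop
vertex 1.248 -3.083 1.542
vertex 1.86 -3.121 1.939
vertex 1.416 -2.546 2.007
endloop
endfacet
facet normal 0.499 0.472 -0.726
outer loop
vertex 2.929 -2.109 0.385
vertex 2.484 -1.534 0.453
vertex 3.096 -1.572 0.849
endloop
endfacet
facet normal 0.836 -0.484 0.260
outer loop
vertex 2.929 -2.109 0.385
vertex 3.096 -1.572 0.849
vertex 1.86 -3.121 1.939
endloop
endfacet
facet normal 0.836 -0.484 0.259
outer loop
vertex 1.86 -3.121 1.939
vertex 3.096 -1.572 0.849
vertex 2.028 -2.583 2.403
endloop
endfacet
facet normal -0.499 -0.471 0.727
outer loop
vertex 1.86 -3.121 1.939
vertex 2.028 -2.583 2.403
vertex 1.416 -2.546 2.007
endloop
endfacet
facet normal 0.783 0.410 -0.469
outer loop
vertex -0.922 3.471 1.507
vertex -1.534 3.622 0.617
vertex -1.382 4.296 1.46
endloop
endfacet
facet normal 0.014 0.065 0.998
outer loop
vertex -0.922 3.471 1.507
vertex -1.382 4.296 1.46
vertex -3.146 2.778 1.583
endloop
endfacet
facet normal 0.783 0.409 -0.469
outer loop
vertex -1.382 4.296 1.46
vertex -1.534 3.622 0.617
vertex -1.956 4.613 0.778
endloop
endfacet
facet normal -0.461 0.590 0.663
outer loop
vertex -1.382 4.296 1.46
vertex -1.956 4.613 0.778
vertex -3.146 2.778 1.583
endloop
endfacet
facet normal 0.783 0.409 -0.468
outer loop
vertex -1.956 4.613 0.778
vertex -1.534 3.622 0.617
vertex -2.212 4.184 -0.025
endloop
endfacet
facet normal -0.843 0.538 -0.019
outer loop
vertex -1.956 4.613 0.778
vertex -2.212 4.184 -0.025
vertex -3.146 2.778 1.583
endloop
endfacet
facet normal 0.783 0.409 -0.469
outer loop
vertex -2.212 4.184 -0.025
vertex -1.534 3.622 0.617
vertex -1.957 3.33 -0.344
endloop
endfacet
facet normal -0.843 -0.052 -0.535
outer loop
vertex -2.212 4.184 -0.025
vertex -1.957 3.33 -0.344
vertex -3.146 2.778 1.583
endloop
endfacet
facet normal 0.783 0.410 -0.469
outer loop
vertex -1.957 3.33 -0.344
vertex -1.534 3.622 0.617
vertex -1.383 2.697 0.061
endloop
endfacet
facet normal -0.462 -0.736 -0.496
outer loop
vertex -1.957 3.33 -0.344
vertex -1.383 2.697 0.061
vertex -3.146 2.778 1.583
endloop
endfacet
facet normal 0.783 0.409 -0.468
outer loop
vertex -1.383 2.697 0.061
vertex -1.534 3.622 0.617
vertex -0.923 2.759 0.884
endloop
endfacet
facet normal 0.013 -0.998 0.068
outer loop
vertex -1.383 2.697 0.061
vertex -0.923 2.759 0.884
vertex -3.146 2.778 1.583
endloop
endfacet
facet normal 0.783 0.409 -0.469
outer loop
vertex -0.923 2.759 0.884
vertex -1.534 3.622 0.617
vertex -0.922 3.471 1.507
endloop
endfacet
facet normal 0.225 -0.642 0.733
outer loop
vertex -0.923 2.759 0.884
vertex -0.922 3.471 1.507
vertex -3.146 2.778 1.583
endloop
endfacet

endsolid


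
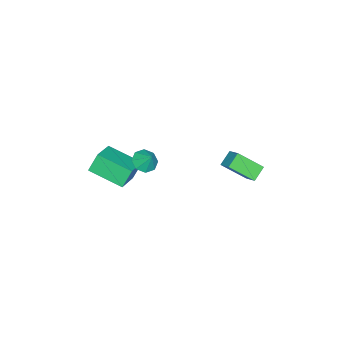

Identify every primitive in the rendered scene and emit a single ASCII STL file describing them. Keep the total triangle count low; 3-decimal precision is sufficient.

solid 
facet normal -0.910 -0.103 -0.402
outer loop
vertex -1.796 -4.007 -0.681
vertex -1.76 -1.946 -1.293
vertex -1.278 -4.339 -1.769
endloop
endfacet
facet normal -0.017 -0.959 0.284
outer loop
vertex 0.36 -4.154 -1.047
vertex -1.796 -4.007 -0.681
vertex -1.278 -4.339 -1.769
endloop
endfacet
facet normal -0.910 -0.103 -0.402
outer loop
vertex -1.278 -4.339 -1.769
vertex -1.76 -1.946 -1.293
vertex -1.242 -2.279 -2.381
endloop
endfacet
facet normal 0.414 -0.266 -0.871
outer loop
vertex -1.242 -2.279 -2.381
vertex 0.36 -4.154 -1.047
vertex -1.278 -4.339 -1.769
endloop
endfacet
facet normal -0.414 0.266 0.871
outer loop
vertex -1.796 -4.007 -0.681
vertex -0.122 -1.761 -0.571
vertex -1.76 -1.946 -1.293
endloop
endfacet
facet normal -0.017 -0.958 0.285
outer loop
vertex -0.158 -3.821 0.041
vertex -1.796 -4.007 -0.681
vertex 0.36 -4.154 -1.047
endloop
endfacet
facet normal -0.414 0.266 0.871
outer loop
vertex -0.158 -3.821 0.041
vertex -0.122 -1.761 -0.571
vertex -1.796 -4.007 -0.681
endloop
endfacet
facet normal 0.017 0.958 -0.285
outer loop
vertex -1.76 -1.946 -1.293
vertex -0.122 -1.761 -0.571
vertex -1.242 -2.279 -2.381
endloop
endfacet
facet normal 0.414 -0.266 -0.871
outer loop
vertex 0.396 -2.093 -1.659
vertex 0.36 -4.154 -1.047
vertex -1.242 -2.279 -2.381
endloop
endfacet
facet normal 0.017 0.959 -0.285
outer loop
vertex -1.242 -2.279 -2.381
vertex -0.122 -1.761 -0.571
vertex 0.396 -2.093 -1.659
endloop
endfacet
facet normal 0.910 0.103 0.402
outer loop
vertex 0.396 -2.093 -1.659
vertex -0.158 -3.821 0.041
vertex 0.36 -4.154 -1.047
endloop
endfacet
facet normal 0.910 0.103 0.402
outer loop
vertex -0.122 -1.761 -0.571
vertex -0.158 -3.821 0.041
vertex 0.396 -2.093 -1.659
endloop
endfacet
facet normal -0.268 -0.551 -0.790
outer loop
vertex -0.404 -1.657 -0.568
vertex -1.143 -1.482 -0.439
vertex -0.573 -1.169 -0.851
endloop
endfacet
facet normal 0.913 0.388 0.123
outer loop
vertex -0.404 -1.657 -0.568
vertex -0.573 -1.169 -0.851
vertex -0.857 -0.898 0.399
endloop
endfacet
facet normal -0.268 -0.551 -0.790
outer loop
vertex -0.573 -1.169 -0.851
vertex -1.143 -1.482 -0.439
vertex -1.076 -0.864 -0.893
endloop
endfacet
facet normal 0.521 0.851 -0.066
outer loop
vertex -0.573 -1.169 -0.851
vertex -1.076 -0.864 -0.893
vertex -0.857 -0.898 0.399
endloop
endfacet
facet normal -0.270 -0.551 -0.790
outer loop
vertex -1.076 -0.864 -0.893
vertex -1.143 -1.482 -0.439
vertex -1.617 -0.921 -0.668
endloop
endfacet
facet normal -0.088 0.995 0.041
outer loop
vertex -1.076 -0.864 -0.893
vertex -1.617 -0.921 -0.668
vertex -0.857 -0.898 0.399
endloop
endfacet
facet normal -0.270 -0.550 -0.790
outer loop
vertex -1.617 -0.921 -0.668
vertex -1.143 -1.482 -0.439
vertex -1.881 -1.307 -0.309
endloop
endfacet
facet normal -0.558 0.737 0.382
outer loop
vertex -1.617 -0.921 -0.668
vertex -1.881 -1.307 -0.309
vertex -0.857 -0.898 0.399
endloop
endfacet
facet normal -0.270 -0.551 -0.789
outer loop
vertex -1.881 -1.307 -0.309
vertex -1.143 -1.482 -0.439
vertex -1.712 -1.795 -0.026
endloop
endfacet
facet normal -0.613 0.226 0.757
outer loop
vertex -1.881 -1.307 -0.309
vertex -1.712 -1.795 -0.026
vertex -0.857 -0.898 0.399
endloop
endfacet
facet normal -0.270 -0.551 -0.790
outer loop
vertex -1.712 -1.795 -0.026
vertex -1.143 -1.482 -0.439
vertex -1.21 -2.1 0.015
endloop
endfacet
facet normal -0.221 -0.237 0.946
outer loop
vertex -1.712 -1.795 -0.026
vertex -1.21 -2.1 0.015
vertex -0.857 -0.898 0.399
endloop
endfacet
facet normal -0.269 -0.551 -0.790
outer loop
vertex -1.21 -2.1 0.015
vertex -1.143 -1.482 -0.439
vertex -0.668 -2.043 -0.209
endloop
endfacet
facet normal 0.387 -0.382 0.839
outer loop
vertex -1.21 -2.1 0.015
vertex -0.668 -2.043 -0.209
vertex -0.857 -0.898 0.399
endloop
endfacet
facet normal -0.268 -0.551 -0.790
outer loop
vertex -0.668 -2.043 -0.209
vertex -1.143 -1.482 -0.439
vertex -0.404 -1.657 -0.568
endloop
endfacet
facet normal 0.858 -0.123 0.499
outer loop
vertex -0.668 -2.043 -0.209
vertex -0.404 -1.657 -0.568
vertex -0.857 -0.898 0.399
endloop
endfacet
facet normal -0.807 0.172 0.565
outer loop
vertex -2.471 3.381 1.053
vertex -2.962 4.691 -0.047
vertex -3.045 2.661 0.452
endloop
endfacet
facet normal 0.276 -0.736 0.618
outer loop
vertex -2.238 2.489 -0.113
vertex -2.471 3.381 1.053
vertex -3.045 2.661 0.452
endloop
endfacet
facet normal -0.807 0.172 0.564
outer loop
vertex -3.045 2.661 0.452
vertex -2.962 4.691 -0.047
vertex -3.536 3.971 -0.649
endloop
endfacet
facet normal -0.522 -0.655 -0.546
outer loop
vertex -3.536 3.971 -0.649
vertex -2.238 2.489 -0.113
vertex -3.045 2.661 0.452
endloop
endfacet
facet normal 0.522 0.655 0.547
outer loop
vertex -2.471 3.381 1.053
vertex -2.155 4.519 -0.612
vertex -2.962 4.691 -0.047
endloop
endfacet
facet normal 0.275 -0.736 0.618
outer loop
vertex -1.664 3.209 0.489
vertex -2.471 3.381 1.053
vertex -2.238 2.489 -0.113
endloop
endfacet
facet normal 0.522 0.655 0.547
outer loop
vertex -1.664 3.209 0.489
vertex -2.155 4.519 -0.612
vertex -2.471 3.381 1.053
endloop
endfacet
facet normal -0.276 0.736 -0.618
outer loop
vertex -2.962 4.691 -0.047
vertex -2.155 4.519 -0.612
vertex -3.536 3.971 -0.649
endloop
endfacet
facet normal -0.522 -0.655 -0.547
outer loop
vertex -2.729 3.799 -1.213
vertex -2.238 2.489 -0.113
vertex -3.536 3.971 -0.649
endloop
endfacet
facet normal -0.275 0.736 -0.619
outer loop
vertex -3.536 3.971 -0.649
vertex -2.155 4.519 -0.612
vertex -2.729 3.799 -1.213
endloop
endfacet
facet normal 0.807 -0.172 -0.565
outer loop
vertex -2.729 3.799 -1.213
vertex -1.664 3.209 0.489
vertex -2.238 2.489 -0.113
endloop
endfacet
facet normal 0.807 -0.172 -0.565
outer loop
vertex -2.155 4.519 -0.612
vertex -1.664 3.209 0.489
vertex -2.729 3.799 -1.213
endloop
endfacet

endsolid


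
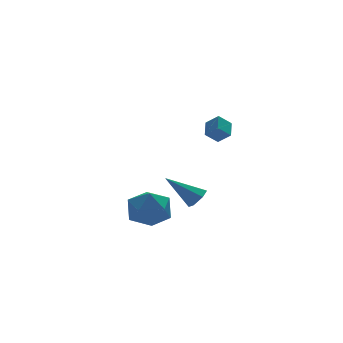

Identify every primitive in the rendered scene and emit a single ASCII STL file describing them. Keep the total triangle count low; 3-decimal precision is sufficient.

solid 
facet normal 0.668 -0.379 -0.640
outer loop
vertex 0.74 3.342 -4.268
vertex 0.288 2.852 -4.449
vertex 0.302 3.452 -4.79
endloop
endfacet
facet normal 0.191 0.980 0.046
outer loop
vertex 0.74 3.342 -4.268
vertex 0.302 3.452 -4.79
vertex -1.108 3.648 -3.111
endloop
endfacet
facet normal 0.667 -0.380 -0.641
outer loop
vertex 0.302 3.452 -4.79
vertex 0.288 2.852 -4.449
vertex -0.15 2.963 -4.971
endloop
endfacet
facet normal -0.524 0.676 -0.519
outer loop
vertex 0.302 3.452 -4.79
vertex -0.15 2.963 -4.971
vertex -1.108 3.648 -3.111
endloop
endfacet
facet normal 0.667 -0.381 -0.641
outer loop
vertex -0.15 2.963 -4.971
vertex 0.288 2.852 -4.449
vertex -0.164 2.363 -4.629
endloop
endfacet
facet normal -0.899 -0.201 -0.389
outer loop
vertex -0.15 2.963 -4.971
vertex -0.164 2.363 -4.629
vertex -1.108 3.648 -3.111
endloop
endfacet
facet normal 0.668 -0.382 -0.639
outer loop
vertex -0.164 2.363 -4.629
vertex 0.288 2.852 -4.449
vertex 0.273 2.253 -4.107
endloop
endfacet
facet normal -0.559 -0.771 0.305
outer loop
vertex -0.164 2.363 -4.629
vertex 0.273 2.253 -4.107
vertex -1.108 3.648 -3.111
endloop
endfacet
facet normal 0.668 -0.382 -0.639
outer loop
vertex 0.273 2.253 -4.107
vertex 0.288 2.852 -4.449
vertex 0.725 2.742 -3.927
endloop
endfacet
facet normal 0.157 -0.466 0.871
outer loop
vertex 0.273 2.253 -4.107
vertex 0.725 2.742 -3.927
vertex -1.108 3.648 -3.111
endloop
endfacet
facet normal 0.668 -0.380 -0.640
outer loop
vertex 0.725 2.742 -3.927
vertex 0.288 2.852 -4.449
vertex 0.74 3.342 -4.268
endloop
endfacet
facet normal 0.532 0.408 0.742
outer loop
vertex 0.725 2.742 -3.927
vertex 0.74 3.342 -4.268
vertex -1.108 3.648 -3.111
endloop
endfacet
facet normal 0.417 0.190 0.889
outer loop
vertex -3.556 0.197 -2.386
vertex -3.887 -0.889 -1.999
vertex -2.823 -0.74 -2.53
endloop
endfacet
facet normal 0.759 0.538 0.367
outer loop
vertex -3.556 0.197 -2.386
vertex -2.823 -0.74 -2.53
vertex -2.959 0.056 -3.416
endloop
endfacet
facet normal 0.286 0.957 0.035
outer loop
vertex -3.556 0.197 -2.386
vertex -2.959 0.056 -3.416
vertex -4.107 0.4 -3.432
endloop
endfacet
facet normal -0.348 0.869 0.352
outer loop
vertex -3.556 0.197 -2.386
vertex -4.107 0.4 -3.432
vertex -4.68 -0.184 -2.556
endloop
endfacet
facet normal -0.267 0.395 0.879
outer loop
vertex -3.556 0.197 -2.386
vertex -4.68 -0.184 -2.556
vertex -3.887 -0.889 -1.999
endloop
endfacet
facet normal 0.993 0.055 -0.103
outer loop
vertex -2.959 0.056 -3.416
vertex -2.823 -0.74 -2.53
vertex -2.92 -1.116 -3.664
endloop
endfacet
facet normal 0.441 -0.507 0.741
outer loop
vertex -2.823 -0.74 -2.53
vertex -3.887 -0.889 -1.999
vertex -3.493 -1.7 -2.788
endloop
endfacet
facet normal -0.666 -0.176 0.725
outer loop
vertex -3.887 -0.889 -1.999
vertex -4.68 -0.184 -2.556
vertex -4.641 -1.356 -2.804
endloop
endfacet
facet normal -0.797 0.590 -0.128
outer loop
vertex -4.68 -0.184 -2.556
vertex -4.107 0.4 -3.432
vertex -4.777 -0.56 -3.69
endloop
endfacet
facet normal 0.229 0.734 -0.640
outer loop
vertex -4.107 0.4 -3.432
vertex -2.959 0.056 -3.416
vertex -3.713 -0.411 -4.221
endloop
endfacet
facet normal 0.348 -0.869 -0.352
outer loop
vertex -4.044 -1.497 -3.834
vertex -2.92 -1.116 -3.664
vertex -3.493 -1.7 -2.788
endloop
endfacet
facet normal -0.286 -0.957 -0.035
outer loop
vertex -4.044 -1.497 -3.834
vertex -3.493 -1.7 -2.788
vertex -4.641 -1.356 -2.804
endloop
endfacet
facet normal -0.759 -0.538 -0.367
outer loop
vertex -4.044 -1.497 -3.834
vertex -4.641 -1.356 -2.804
vertex -4.777 -0.56 -3.69
endloop
endfacet
facet normal -0.417 -0.190 -0.889
outer loop
vertex -4.044 -1.497 -3.834
vertex -4.777 -0.56 -3.69
vertex -3.713 -0.411 -4.221
endloop
endfacet
facet normal 0.267 -0.395 -0.879
outer loop
vertex -4.044 -1.497 -3.834
vertex -3.713 -0.411 -4.221
vertex -2.92 -1.116 -3.664
endloop
endfacet
facet normal 0.797 -0.590 0.128
outer loop
vertex -3.493 -1.7 -2.788
vertex -2.92 -1.116 -3.664
vertex -2.823 -0.74 -2.53
endloop
endfacet
facet normal -0.229 -0.734 0.640
outer loop
vertex -4.641 -1.356 -2.804
vertex -3.493 -1.7 -2.788
vertex -3.887 -0.889 -1.999
endloop
endfacet
facet normal -0.993 -0.055 0.103
outer loop
vertex -4.777 -0.56 -3.69
vertex -4.641 -1.356 -2.804
vertex -4.68 -0.184 -2.556
endloop
endfacet
facet normal -0.441 0.507 -0.741
outer loop
vertex -3.713 -0.411 -4.221
vertex -4.777 -0.56 -3.69
vertex -4.107 0.4 -3.432
endloop
endfacet
facet normal 0.666 0.176 -0.725
outer loop
vertex -2.92 -1.116 -3.664
vertex -3.713 -0.411 -4.221
vertex -2.959 0.056 -3.416
endloop
endfacet
facet normal -0.770 0.029 0.637
outer loop
vertex -1.44 -3.019 2.461
vertex -1.04 -2.245 2.909
vertex -1.847 -2.511 1.946
endloop
endfacet
facet normal -0.408 -0.790 -0.457
outer loop
vertex -1.2 -2.535 1.411
vertex -1.44 -3.019 2.461
vertex -1.847 -2.511 1.946
endloop
endfacet
facet normal -0.770 0.028 0.637
outer loop
vertex -1.847 -2.511 1.946
vertex -1.04 -2.245 2.909
vertex -1.447 -1.737 2.395
endloop
endfacet
facet normal -0.490 0.613 -0.620
outer loop
vertex -1.447 -1.737 2.395
vertex -1.2 -2.535 1.411
vertex -1.847 -2.511 1.946
endloop
endfacet
facet normal 0.490 -0.612 0.620
outer loop
vertex -1.44 -3.019 2.461
vertex -0.393 -2.269 2.374
vertex -1.04 -2.245 2.909
endloop
endfacet
facet normal -0.408 -0.790 -0.457
outer loop
vertex -0.793 -3.043 1.925
vertex -1.44 -3.019 2.461
vertex -1.2 -2.535 1.411
endloop
endfacet
facet normal 0.490 -0.613 0.620
outer loop
vertex -0.793 -3.043 1.925
vertex -0.393 -2.269 2.374
vertex -1.44 -3.019 2.461
endloop
endfacet
facet normal 0.408 0.790 0.458
outer loop
vertex -1.04 -2.245 2.909
vertex -0.393 -2.269 2.374
vertex -1.447 -1.737 2.395
endloop
endfacet
facet normal -0.491 0.612 -0.620
outer loop
vertex -0.8 -1.761 1.859
vertex -1.2 -2.535 1.411
vertex -1.447 -1.737 2.395
endloop
endfacet
facet normal 0.408 0.790 0.457
outer loop
vertex -1.447 -1.737 2.395
vertex -0.393 -2.269 2.374
vertex -0.8 -1.761 1.859
endloop
endfacet
facet normal 0.770 -0.029 -0.638
outer loop
vertex -0.8 -1.761 1.859
vertex -0.793 -3.043 1.925
vertex -1.2 -2.535 1.411
endloop
endfacet
facet normal 0.770 -0.029 -0.637
outer loop
vertex -0.393 -2.269 2.374
vertex -0.793 -3.043 1.925
vertex -0.8 -1.761 1.859
endloop
endfacet

endsolid


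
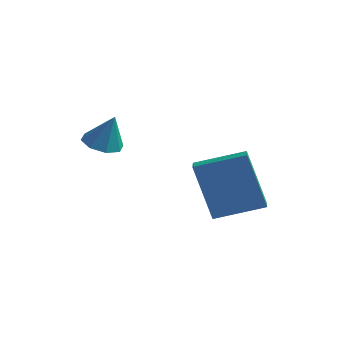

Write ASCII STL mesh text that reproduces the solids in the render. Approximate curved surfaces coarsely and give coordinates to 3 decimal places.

solid 
facet normal -0.769 -0.573 -0.284
outer loop
vertex 0.185 -1.725 -1.994
vertex -0.266 -1.045 -2.146
vertex 0.894 -1.697 -3.971
endloop
endfacet
facet normal 0.543 -0.820 0.183
outer loop
vertex 2.186 -0.735 -3.494
vertex 0.185 -1.725 -1.994
vertex 0.894 -1.697 -3.971
endloop
endfacet
facet normal -0.769 -0.573 -0.284
outer loop
vertex 0.894 -1.697 -3.971
vertex -0.266 -1.045 -2.146
vertex 0.443 -1.017 -4.123
endloop
endfacet
facet normal 0.337 0.013 -0.941
outer loop
vertex 0.443 -1.017 -4.123
vertex 2.186 -0.735 -3.494
vertex 0.894 -1.697 -3.971
endloop
endfacet
facet normal -0.337 -0.013 0.941
outer loop
vertex 0.185 -1.725 -1.994
vertex 1.026 -0.083 -1.669
vertex -0.266 -1.045 -2.146
endloop
endfacet
facet normal 0.543 -0.820 0.183
outer loop
vertex 1.477 -0.763 -1.517
vertex 0.185 -1.725 -1.994
vertex 2.186 -0.735 -3.494
endloop
endfacet
facet normal -0.337 -0.013 0.941
outer loop
vertex 1.477 -0.763 -1.517
vertex 1.026 -0.083 -1.669
vertex 0.185 -1.725 -1.994
endloop
endfacet
facet normal -0.543 0.820 -0.183
outer loop
vertex -0.266 -1.045 -2.146
vertex 1.026 -0.083 -1.669
vertex 0.443 -1.017 -4.123
endloop
endfacet
facet normal 0.337 0.013 -0.941
outer loop
vertex 1.735 -0.055 -3.646
vertex 2.186 -0.735 -3.494
vertex 0.443 -1.017 -4.123
endloop
endfacet
facet normal -0.543 0.820 -0.183
outer loop
vertex 0.443 -1.017 -4.123
vertex 1.026 -0.083 -1.669
vertex 1.735 -0.055 -3.646
endloop
endfacet
facet normal 0.769 0.573 0.284
outer loop
vertex 1.735 -0.055 -3.646
vertex 1.477 -0.763 -1.517
vertex 2.186 -0.735 -3.494
endloop
endfacet
facet normal 0.769 0.573 0.284
outer loop
vertex 1.026 -0.083 -1.669
vertex 1.477 -0.763 -1.517
vertex 1.735 -0.055 -3.646
endloop
endfacet
facet normal -0.364 -0.048 -0.930
outer loop
vertex -1.767 -2.528 -1.281
vertex -2.172 -3.028 -1.097
vertex -2.221 -2.36 -1.112
endloop
endfacet
facet normal 0.423 0.863 0.278
outer loop
vertex -1.767 -2.528 -1.281
vertex -2.221 -2.36 -1.112
vertex -1.728 -2.972 0.037
endloop
endfacet
facet normal -0.364 -0.048 -0.930
outer loop
vertex -2.221 -2.36 -1.112
vertex -2.172 -3.028 -1.097
vertex -2.647 -2.584 -0.934
endloop
endfacet
facet normal -0.211 0.822 0.529
outer loop
vertex -2.221 -2.36 -1.112
vertex -2.647 -2.584 -0.934
vertex -1.728 -2.972 0.037
endloop
endfacet
facet normal -0.363 -0.047 -0.930
outer loop
vertex -2.647 -2.584 -0.934
vertex -2.172 -3.028 -1.097
vertex -2.794 -3.068 -0.852
endloop
endfacet
facet normal -0.625 0.311 0.716
outer loop
vertex -2.647 -2.584 -0.934
vertex -2.794 -3.068 -0.852
vertex -1.728 -2.972 0.037
endloop
endfacet
facet normal -0.363 -0.047 -0.930
outer loop
vertex -2.794 -3.068 -0.852
vertex -2.172 -3.028 -1.097
vertex -2.578 -3.529 -0.913
endloop
endfacet
facet normal -0.576 -0.367 0.730
outer loop
vertex -2.794 -3.068 -0.852
vertex -2.578 -3.529 -0.913
vertex -1.728 -2.972 0.037
endloop
endfacet
facet normal -0.365 -0.046 -0.930
outer loop
vertex -2.578 -3.529 -0.913
vertex -2.172 -3.028 -1.097
vertex -2.124 -3.696 -1.083
endloop
endfacet
facet normal -0.091 -0.821 0.563
outer loop
vertex -2.578 -3.529 -0.913
vertex -2.124 -3.696 -1.083
vertex -1.728 -2.972 0.037
endloop
endfacet
facet normal -0.365 -0.046 -0.930
outer loop
vertex -2.124 -3.696 -1.083
vertex -2.172 -3.028 -1.097
vertex -1.698 -3.472 -1.261
endloop
endfacet
facet normal 0.541 -0.780 0.313
outer loop
vertex -2.124 -3.696 -1.083
vertex -1.698 -3.472 -1.261
vertex -1.728 -2.972 0.037
endloop
endfacet
facet normal -0.365 -0.046 -0.930
outer loop
vertex -1.698 -3.472 -1.261
vertex -2.172 -3.028 -1.097
vertex -1.55 -2.988 -1.343
endloop
endfacet
facet normal 0.954 -0.270 0.126
outer loop
vertex -1.698 -3.472 -1.261
vertex -1.55 -2.988 -1.343
vertex -1.728 -2.972 0.037
endloop
endfacet
facet normal -0.365 -0.047 -0.930
outer loop
vertex -1.55 -2.988 -1.343
vertex -2.172 -3.028 -1.097
vertex -1.767 -2.528 -1.281
endloop
endfacet
facet normal 0.904 0.412 0.112
outer loop
vertex -1.55 -2.988 -1.343
vertex -1.767 -2.528 -1.281
vertex -1.728 -2.972 0.037
endloop
endfacet

endsolid


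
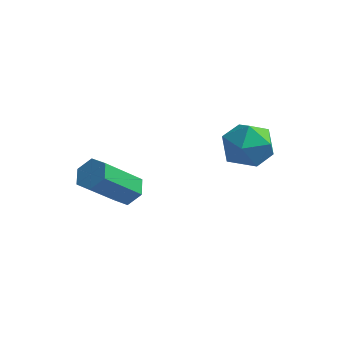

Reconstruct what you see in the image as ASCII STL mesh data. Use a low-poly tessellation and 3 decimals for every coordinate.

solid 
facet normal -0.646 0.736 -0.203
outer loop
vertex 2.453 1.83 1.252
vertex 1.619 1.107 1.287
vertex 1.931 1.634 2.205
endloop
endfacet
facet normal -0.082 0.984 0.157
outer loop
vertex 2.453 1.83 1.252
vertex 1.931 1.634 2.205
vertex 3.031 1.729 2.187
endloop
endfacet
facet normal 0.504 0.834 -0.222
outer loop
vertex 2.453 1.83 1.252
vertex 3.031 1.729 2.187
vertex 3.398 1.26 1.257
endloop
endfacet
facet normal 0.302 0.494 -0.815
outer loop
vertex 2.453 1.83 1.252
vertex 3.398 1.26 1.257
vertex 2.525 0.876 0.701
endloop
endfacet
facet normal -0.409 0.433 -0.803
outer loop
vertex 2.453 1.83 1.252
vertex 2.525 0.876 0.701
vertex 1.619 1.107 1.287
endloop
endfacet
facet normal -0.042 0.630 0.776
outer loop
vertex 3.031 1.729 2.187
vertex 1.931 1.634 2.205
vertex 2.555 0.944 2.799
endloop
endfacet
facet normal -0.954 0.228 0.193
outer loop
vertex 1.931 1.634 2.205
vertex 1.619 1.107 1.287
vertex 1.682 0.56 2.243
endloop
endfacet
facet normal -0.570 -0.261 -0.779
outer loop
vertex 1.619 1.107 1.287
vertex 2.525 0.876 0.701
vertex 2.049 0.091 1.313
endloop
endfacet
facet normal 0.580 -0.163 -0.798
outer loop
vertex 2.525 0.876 0.701
vertex 3.398 1.26 1.257
vertex 3.149 0.186 1.295
endloop
endfacet
facet normal 0.907 0.388 0.162
outer loop
vertex 3.398 1.26 1.257
vertex 3.031 1.729 2.187
vertex 3.461 0.713 2.213
endloop
endfacet
facet normal -0.302 -0.494 0.815
outer loop
vertex 2.627 -0.01 2.248
vertex 2.555 0.944 2.799
vertex 1.682 0.56 2.243
endloop
endfacet
facet normal -0.504 -0.834 0.222
outer loop
vertex 2.627 -0.01 2.248
vertex 1.682 0.56 2.243
vertex 2.049 0.091 1.313
endloop
endfacet
facet normal 0.082 -0.984 -0.157
outer loop
vertex 2.627 -0.01 2.248
vertex 2.049 0.091 1.313
vertex 3.149 0.186 1.295
endloop
endfacet
facet normal 0.646 -0.736 0.203
outer loop
vertex 2.627 -0.01 2.248
vertex 3.149 0.186 1.295
vertex 3.461 0.713 2.213
endloop
endfacet
facet normal 0.409 -0.433 0.803
outer loop
vertex 2.627 -0.01 2.248
vertex 3.461 0.713 2.213
vertex 2.555 0.944 2.799
endloop
endfacet
facet normal -0.580 0.163 0.798
outer loop
vertex 1.682 0.56 2.243
vertex 2.555 0.944 2.799
vertex 1.931 1.634 2.205
endloop
endfacet
facet normal -0.907 -0.388 -0.162
outer loop
vertex 2.049 0.091 1.313
vertex 1.682 0.56 2.243
vertex 1.619 1.107 1.287
endloop
endfacet
facet normal 0.042 -0.630 -0.776
outer loop
vertex 3.149 0.186 1.295
vertex 2.049 0.091 1.313
vertex 2.525 0.876 0.701
endloop
endfacet
facet normal 0.954 -0.228 -0.193
outer loop
vertex 3.461 0.713 2.213
vertex 3.149 0.186 1.295
vertex 3.398 1.26 1.257
endloop
endfacet
facet normal 0.570 0.261 0.779
outer loop
vertex 2.555 0.944 2.799
vertex 3.461 0.713 2.213
vertex 3.031 1.729 2.187
endloop
endfacet
facet normal 0.383 0.578 -0.720
outer loop
vertex -0.372 -1.975 0.297
vertex -1.008 -1.714 0.168
vertex -0.591 -1.405 0.638
endloop
endfacet
facet normal 0.869 0.039 0.493
outer loop
vertex -0.372 -1.975 0.297
vertex -0.591 -1.405 0.638
vertex -1.215 -3.248 1.881
endloop
endfacet
facet normal 0.868 0.039 0.494
outer loop
vertex -1.215 -3.248 1.881
vertex -0.591 -1.405 0.638
vertex -1.435 -2.678 2.222
endloop
endfacet
facet normal -0.384 -0.579 0.720
outer loop
vertex -1.215 -3.248 1.881
vertex -1.435 -2.678 2.222
vertex -1.852 -2.986 1.752
endloop
endfacet
facet normal 0.384 0.578 -0.720
outer loop
vertex -0.591 -1.405 0.638
vertex -1.008 -1.714 0.168
vertex -1.228 -1.143 0.509
endloop
endfacet
facet normal 0.163 0.725 0.669
outer loop
vertex -0.591 -1.405 0.638
vertex -1.228 -1.143 0.509
vertex -1.435 -2.678 2.222
endloop
endfacet
facet normal 0.163 0.725 0.669
outer loop
vertex -1.435 -2.678 2.222
vertex -1.228 -1.143 0.509
vertex -2.071 -2.416 2.093
endloop
endfacet
facet normal -0.384 -0.578 0.720
outer loop
vertex -1.435 -2.678 2.222
vertex -2.071 -2.416 2.093
vertex -1.852 -2.986 1.752
endloop
endfacet
facet normal 0.384 0.578 -0.720
outer loop
vertex -1.228 -1.143 0.509
vertex -1.008 -1.714 0.168
vertex -1.645 -1.452 0.039
endloop
endfacet
facet normal -0.706 0.686 0.176
outer loop
vertex -1.228 -1.143 0.509
vertex -1.645 -1.452 0.039
vertex -2.071 -2.416 2.093
endloop
endfacet
facet normal -0.706 0.686 0.176
outer loop
vertex -2.071 -2.416 2.093
vertex -1.645 -1.452 0.039
vertex -2.488 -2.725 1.623
endloop
endfacet
facet normal -0.383 -0.578 0.720
outer loop
vertex -2.071 -2.416 2.093
vertex -2.488 -2.725 1.623
vertex -1.852 -2.986 1.752
endloop
endfacet
facet normal 0.384 0.579 -0.720
outer loop
vertex -1.645 -1.452 0.039
vertex -1.008 -1.714 0.168
vertex -1.425 -2.022 -0.302
endloop
endfacet
facet normal -0.869 -0.040 -0.494
outer loop
vertex -1.645 -1.452 0.039
vertex -1.425 -2.022 -0.302
vertex -2.488 -2.725 1.623
endloop
endfacet
facet normal -0.869 -0.038 -0.494
outer loop
vertex -2.488 -2.725 1.623
vertex -1.425 -2.022 -0.302
vertex -2.269 -3.295 1.282
endloop
endfacet
facet normal -0.383 -0.578 0.720
outer loop
vertex -2.488 -2.725 1.623
vertex -2.269 -3.295 1.282
vertex -1.852 -2.986 1.752
endloop
endfacet
facet normal 0.384 0.578 -0.720
outer loop
vertex -1.425 -2.022 -0.302
vertex -1.008 -1.714 0.168
vertex -0.789 -2.284 -0.173
endloop
endfacet
facet normal -0.163 -0.725 -0.669
outer loop
vertex -1.425 -2.022 -0.302
vertex -0.789 -2.284 -0.173
vertex -2.269 -3.295 1.282
endloop
endfacet
facet normal -0.163 -0.725 -0.669
outer loop
vertex -2.269 -3.295 1.282
vertex -0.789 -2.284 -0.173
vertex -1.632 -3.557 1.411
endloop
endfacet
facet normal -0.384 -0.578 0.720
outer loop
vertex -2.269 -3.295 1.282
vertex -1.632 -3.557 1.411
vertex -1.852 -2.986 1.752
endloop
endfacet
facet normal 0.383 0.578 -0.720
outer loop
vertex -0.789 -2.284 -0.173
vertex -1.008 -1.714 0.168
vertex -0.372 -1.975 0.297
endloop
endfacet
facet normal 0.706 -0.686 -0.176
outer loop
vertex -0.789 -2.284 -0.173
vertex -0.372 -1.975 0.297
vertex -1.632 -3.557 1.411
endloop
endfacet
facet normal 0.706 -0.686 -0.176
outer loop
vertex -1.632 -3.557 1.411
vertex -0.372 -1.975 0.297
vertex -1.215 -3.248 1.881
endloop
endfacet
facet normal -0.384 -0.578 0.720
outer loop
vertex -1.632 -3.557 1.411
vertex -1.215 -3.248 1.881
vertex -1.852 -2.986 1.752
endloop
endfacet

endsolid
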